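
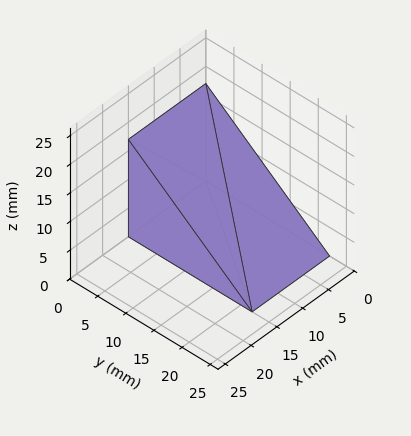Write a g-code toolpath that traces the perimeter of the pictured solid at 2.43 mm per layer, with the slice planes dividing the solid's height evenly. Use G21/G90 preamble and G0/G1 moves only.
Reading the render: the shape is a wedge (ramp): 15 × 22 mm base, rising to 17 mm along the y=0 edge and sloping linearly to z=0 at y=22 (dimensions read to the nearest mm from the axis ticks). For the g-code, the solid's height is divided into equal slices at the stated Δz and each level perimeter traced with G1 moves after a G0 lift.

; perimeter-only toolpath
G21 ; units = mm
G90 ; absolute positioning
G28 ; home
; layer 1
G0 Z2.43
G0 X0.00 Y0.00
G1 X15.00 Y0.00
G1 X15.00 Y18.86
G1 X0.00 Y18.86
G1 X0.00 Y0.00
; layer 2
G0 Z4.86
G0 X0.00 Y0.00
G1 X15.00 Y0.00
G1 X15.00 Y15.71
G1 X0.00 Y15.71
G1 X0.00 Y0.00
; layer 3
G0 Z7.29
G0 X0.00 Y0.00
G1 X15.00 Y0.00
G1 X15.00 Y12.57
G1 X0.00 Y12.57
G1 X0.00 Y0.00
; layer 4
G0 Z9.71
G0 X0.00 Y0.00
G1 X15.00 Y0.00
G1 X15.00 Y9.43
G1 X0.00 Y9.43
G1 X0.00 Y0.00
; layer 5
G0 Z12.14
G0 X0.00 Y0.00
G1 X15.00 Y0.00
G1 X15.00 Y6.29
G1 X0.00 Y6.29
G1 X0.00 Y0.00
; layer 6
G0 Z14.57
G0 X0.00 Y0.00
G1 X15.00 Y0.00
G1 X15.00 Y3.14
G1 X0.00 Y3.14
G1 X0.00 Y0.00
M2 ; end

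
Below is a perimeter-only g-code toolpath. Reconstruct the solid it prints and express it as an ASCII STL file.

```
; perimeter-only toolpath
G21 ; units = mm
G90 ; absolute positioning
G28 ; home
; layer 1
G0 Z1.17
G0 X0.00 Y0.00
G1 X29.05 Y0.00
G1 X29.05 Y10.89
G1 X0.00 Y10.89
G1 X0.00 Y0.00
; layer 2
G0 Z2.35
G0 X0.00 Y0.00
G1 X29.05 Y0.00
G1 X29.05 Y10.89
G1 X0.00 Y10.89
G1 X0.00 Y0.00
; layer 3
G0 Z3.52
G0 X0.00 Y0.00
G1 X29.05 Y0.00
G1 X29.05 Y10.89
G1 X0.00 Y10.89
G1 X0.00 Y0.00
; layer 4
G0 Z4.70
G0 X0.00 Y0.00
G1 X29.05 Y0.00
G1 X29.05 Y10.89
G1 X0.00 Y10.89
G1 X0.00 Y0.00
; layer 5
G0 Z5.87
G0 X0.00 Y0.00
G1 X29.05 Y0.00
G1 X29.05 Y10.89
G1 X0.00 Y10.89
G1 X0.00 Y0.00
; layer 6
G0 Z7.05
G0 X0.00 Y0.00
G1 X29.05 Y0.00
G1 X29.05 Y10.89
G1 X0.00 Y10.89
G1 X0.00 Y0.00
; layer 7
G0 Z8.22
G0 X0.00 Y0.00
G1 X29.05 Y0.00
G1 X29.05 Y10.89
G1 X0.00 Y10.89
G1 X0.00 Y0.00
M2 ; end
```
solid part
  facet normal 0.0000 0.0000 -1.0000
    outer loop
      vertex 29.05 10.89 0.00
      vertex 29.05 0.00 0.00
      vertex 0.00 0.00 0.00
    endloop
  endfacet
  facet normal 0.0000 0.0000 -1.0000
    outer loop
      vertex 0.00 10.89 0.00
      vertex 29.05 10.89 0.00
      vertex 0.00 0.00 0.00
    endloop
  endfacet
  facet normal 0.0000 0.0000 1.0000
    outer loop
      vertex 0.00 0.00 8.22
      vertex 29.05 0.00 8.22
      vertex 29.05 10.89 8.22
    endloop
  endfacet
  facet normal 0.0000 0.0000 1.0000
    outer loop
      vertex 0.00 0.00 8.22
      vertex 29.05 10.89 8.22
      vertex 0.00 10.89 8.22
    endloop
  endfacet
  facet normal 0.0000 -1.0000 0.0000
    outer loop
      vertex 0.00 0.00 0.00
      vertex 29.05 0.00 0.00
      vertex 29.05 0.00 8.22
    endloop
  endfacet
  facet normal 0.0000 -1.0000 0.0000
    outer loop
      vertex 0.00 0.00 0.00
      vertex 29.05 0.00 8.22
      vertex 0.00 0.00 8.22
    endloop
  endfacet
  facet normal 0.0000 1.0000 0.0000
    outer loop
      vertex 29.05 10.89 8.22
      vertex 29.05 10.89 0.00
      vertex 0.00 10.89 0.00
    endloop
  endfacet
  facet normal 0.0000 1.0000 0.0000
    outer loop
      vertex 0.00 10.89 8.22
      vertex 29.05 10.89 8.22
      vertex 0.00 10.89 0.00
    endloop
  endfacet
  facet normal -1.0000 0.0000 0.0000
    outer loop
      vertex 0.00 10.89 8.22
      vertex 0.00 10.89 0.00
      vertex 0.00 0.00 0.00
    endloop
  endfacet
  facet normal -1.0000 0.0000 0.0000
    outer loop
      vertex 0.00 0.00 8.22
      vertex 0.00 10.89 8.22
      vertex 0.00 0.00 0.00
    endloop
  endfacet
  facet normal 1.0000 0.0000 0.0000
    outer loop
      vertex 29.05 0.00 0.00
      vertex 29.05 10.89 0.00
      vertex 29.05 10.89 8.22
    endloop
  endfacet
  facet normal 1.0000 0.0000 0.0000
    outer loop
      vertex 29.05 0.00 0.00
      vertex 29.05 10.89 8.22
      vertex 29.05 0.00 8.22
    endloop
  endfacet
endsolid part

The G0 Z moves step by Δz≈1.17 mm. Every layer's G1 loop is the same polygon, so the solid is a straight extrusion of it from z=0 to z≈8.22. Closing with flat bottom and top caps and triangulating gives 12 facets — a rectangular box, roughly 29.1 × 10.9 mm footprint and 8.22 mm tall.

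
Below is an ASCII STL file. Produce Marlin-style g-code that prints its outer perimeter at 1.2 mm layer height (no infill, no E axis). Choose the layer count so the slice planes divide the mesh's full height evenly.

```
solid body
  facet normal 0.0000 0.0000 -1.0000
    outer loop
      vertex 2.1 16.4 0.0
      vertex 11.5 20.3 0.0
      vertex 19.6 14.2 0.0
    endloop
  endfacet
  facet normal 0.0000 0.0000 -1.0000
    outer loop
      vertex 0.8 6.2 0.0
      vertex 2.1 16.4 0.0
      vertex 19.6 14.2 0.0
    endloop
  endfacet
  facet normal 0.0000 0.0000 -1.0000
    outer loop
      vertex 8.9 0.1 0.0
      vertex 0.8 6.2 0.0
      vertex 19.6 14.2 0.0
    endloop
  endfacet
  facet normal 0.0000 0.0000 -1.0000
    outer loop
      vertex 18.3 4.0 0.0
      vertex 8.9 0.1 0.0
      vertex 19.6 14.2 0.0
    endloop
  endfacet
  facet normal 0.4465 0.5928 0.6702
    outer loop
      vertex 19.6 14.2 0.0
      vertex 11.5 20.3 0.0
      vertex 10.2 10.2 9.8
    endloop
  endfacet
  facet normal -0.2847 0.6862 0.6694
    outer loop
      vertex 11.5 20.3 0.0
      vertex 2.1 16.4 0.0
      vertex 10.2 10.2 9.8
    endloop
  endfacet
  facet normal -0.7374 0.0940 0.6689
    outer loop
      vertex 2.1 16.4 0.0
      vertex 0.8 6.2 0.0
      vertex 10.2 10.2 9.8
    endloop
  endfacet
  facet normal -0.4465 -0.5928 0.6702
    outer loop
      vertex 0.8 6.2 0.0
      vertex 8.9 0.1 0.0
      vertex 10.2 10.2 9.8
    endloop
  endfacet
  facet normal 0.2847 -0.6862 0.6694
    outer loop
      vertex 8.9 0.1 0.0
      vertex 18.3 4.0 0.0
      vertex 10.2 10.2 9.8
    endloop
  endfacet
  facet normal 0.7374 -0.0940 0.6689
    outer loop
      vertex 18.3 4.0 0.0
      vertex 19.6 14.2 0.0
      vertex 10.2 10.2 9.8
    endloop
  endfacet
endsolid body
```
; perimeter-only toolpath
G21 ; units = mm
G90 ; absolute positioning
G28 ; home
; layer 1
G0 Z1.2
G0 X18.4 Y13.7
G1 X11.3 Y19.0
G1 X3.1 Y15.6
G1 X2.0 Y6.7
G1 X9.1 Y1.4
G1 X17.3 Y4.8
G1 X18.4 Y13.7
; layer 2
G0 Z2.5
G0 X17.2 Y13.2
G1 X11.2 Y17.8
G1 X4.1 Y14.8
G1 X3.1 Y7.2
G1 X9.2 Y2.6
G1 X16.3 Y5.5
G1 X17.2 Y13.2
; layer 3
G0 Z3.7
G0 X16.1 Y12.7
G1 X11.0 Y16.5
G1 X5.1 Y14.1
G1 X4.3 Y7.7
G1 X9.4 Y3.9
G1 X15.3 Y6.3
G1 X16.1 Y12.7
; layer 4
G0 Z4.9
G0 X14.9 Y12.2
G1 X10.8 Y15.2
G1 X6.1 Y13.3
G1 X5.5 Y8.2
G1 X9.6 Y5.1
G1 X14.2 Y7.1
G1 X14.9 Y12.2
; layer 5
G0 Z6.1
G0 X13.7 Y11.7
G1 X10.7 Y14.0
G1 X7.2 Y12.5
G1 X6.7 Y8.7
G1 X9.7 Y6.4
G1 X13.2 Y7.9
G1 X13.7 Y11.7
; layer 6
G0 Z7.4
G0 X12.6 Y11.2
G1 X10.5 Y12.7
G1 X8.2 Y11.8
G1 X7.8 Y9.2
G1 X9.9 Y7.7
G1 X12.2 Y8.6
G1 X12.6 Y11.2
; layer 7
G0 Z8.6
G0 X11.4 Y10.7
G1 X10.4 Y11.5
G1 X9.2 Y11.0
G1 X9.0 Y9.7
G1 X10.0 Y8.9
G1 X11.2 Y9.4
G1 X11.4 Y10.7
M2 ; end

The solid is a regular 6-sided pyramid, base circumscribed radius ≈ 10.2 mm, apex at z ≈ 9.8 mm. Slicing at Δz = 1.2 mm — 8 equal slices spanning the solid's height, so layer i sits at z = i·h/8 — gives 7 non-empty perimeters. Each is a 6-segment closed polygon; G0 lifts to the layer z and rapids to the start vertex, then G1 traces the edges. The cross-section shrinks linearly with z (the slice at the apex is degenerate and omitted).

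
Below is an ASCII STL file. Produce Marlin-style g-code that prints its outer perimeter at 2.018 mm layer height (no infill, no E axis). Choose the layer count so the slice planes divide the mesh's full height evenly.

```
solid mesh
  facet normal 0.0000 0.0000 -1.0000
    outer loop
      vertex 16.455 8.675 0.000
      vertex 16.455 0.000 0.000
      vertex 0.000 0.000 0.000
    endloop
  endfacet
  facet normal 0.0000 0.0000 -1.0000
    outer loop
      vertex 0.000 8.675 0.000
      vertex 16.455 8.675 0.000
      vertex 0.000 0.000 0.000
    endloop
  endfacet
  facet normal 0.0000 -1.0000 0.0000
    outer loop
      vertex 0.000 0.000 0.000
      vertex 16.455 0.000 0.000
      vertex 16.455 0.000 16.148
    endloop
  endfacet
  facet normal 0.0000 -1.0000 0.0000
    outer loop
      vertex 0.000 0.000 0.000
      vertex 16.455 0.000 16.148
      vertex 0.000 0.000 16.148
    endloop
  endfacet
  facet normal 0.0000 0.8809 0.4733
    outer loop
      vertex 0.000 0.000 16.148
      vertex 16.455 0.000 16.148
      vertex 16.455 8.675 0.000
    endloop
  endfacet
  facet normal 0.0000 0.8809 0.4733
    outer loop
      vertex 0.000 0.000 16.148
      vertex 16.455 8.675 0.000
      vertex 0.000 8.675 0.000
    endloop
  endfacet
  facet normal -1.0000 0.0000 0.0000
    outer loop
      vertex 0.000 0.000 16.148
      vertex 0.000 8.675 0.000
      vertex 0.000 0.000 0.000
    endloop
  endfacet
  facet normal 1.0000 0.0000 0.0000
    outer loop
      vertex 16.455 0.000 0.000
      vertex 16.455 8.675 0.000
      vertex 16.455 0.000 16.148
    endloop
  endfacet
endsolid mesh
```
; perimeter-only toolpath
G21 ; units = mm
G90 ; absolute positioning
G28 ; home
; layer 1
G0 Z2.018
G0 X0.000 Y0.000
G1 X16.455 Y0.000
G1 X16.455 Y7.591
G1 X0.000 Y7.591
G1 X0.000 Y0.000
; layer 2
G0 Z4.037
G0 X0.000 Y0.000
G1 X16.455 Y0.000
G1 X16.455 Y6.506
G1 X0.000 Y6.506
G1 X0.000 Y0.000
; layer 3
G0 Z6.056
G0 X0.000 Y0.000
G1 X16.455 Y0.000
G1 X16.455 Y5.422
G1 X0.000 Y5.422
G1 X0.000 Y0.000
; layer 4
G0 Z8.074
G0 X0.000 Y0.000
G1 X16.455 Y0.000
G1 X16.455 Y4.338
G1 X0.000 Y4.338
G1 X0.000 Y0.000
; layer 5
G0 Z10.092
G0 X0.000 Y0.000
G1 X16.455 Y0.000
G1 X16.455 Y3.253
G1 X0.000 Y3.253
G1 X0.000 Y0.000
; layer 6
G0 Z12.111
G0 X0.000 Y0.000
G1 X16.455 Y0.000
G1 X16.455 Y2.169
G1 X0.000 Y2.169
G1 X0.000 Y0.000
; layer 7
G0 Z14.130
G0 X0.000 Y0.000
G1 X16.455 Y0.000
G1 X16.455 Y1.084
G1 X0.000 Y1.084
G1 X0.000 Y0.000
M2 ; end

The solid is a wedge (ramp): 16.5 × 8.68 mm base, rising to 16.1 mm along the y=0 edge and sloping linearly to z=0 at y=8.68. Slicing at Δz = 2.018 mm — 8 equal slices spanning the solid's height, so layer i sits at z = i·h/8 — gives 7 non-empty perimeters. Each is a 4-segment closed polygon; G0 lifts to the layer z and rapids to the start vertex, then G1 traces the edges. The cross-section shrinks linearly with z (the slice at the apex is degenerate and omitted).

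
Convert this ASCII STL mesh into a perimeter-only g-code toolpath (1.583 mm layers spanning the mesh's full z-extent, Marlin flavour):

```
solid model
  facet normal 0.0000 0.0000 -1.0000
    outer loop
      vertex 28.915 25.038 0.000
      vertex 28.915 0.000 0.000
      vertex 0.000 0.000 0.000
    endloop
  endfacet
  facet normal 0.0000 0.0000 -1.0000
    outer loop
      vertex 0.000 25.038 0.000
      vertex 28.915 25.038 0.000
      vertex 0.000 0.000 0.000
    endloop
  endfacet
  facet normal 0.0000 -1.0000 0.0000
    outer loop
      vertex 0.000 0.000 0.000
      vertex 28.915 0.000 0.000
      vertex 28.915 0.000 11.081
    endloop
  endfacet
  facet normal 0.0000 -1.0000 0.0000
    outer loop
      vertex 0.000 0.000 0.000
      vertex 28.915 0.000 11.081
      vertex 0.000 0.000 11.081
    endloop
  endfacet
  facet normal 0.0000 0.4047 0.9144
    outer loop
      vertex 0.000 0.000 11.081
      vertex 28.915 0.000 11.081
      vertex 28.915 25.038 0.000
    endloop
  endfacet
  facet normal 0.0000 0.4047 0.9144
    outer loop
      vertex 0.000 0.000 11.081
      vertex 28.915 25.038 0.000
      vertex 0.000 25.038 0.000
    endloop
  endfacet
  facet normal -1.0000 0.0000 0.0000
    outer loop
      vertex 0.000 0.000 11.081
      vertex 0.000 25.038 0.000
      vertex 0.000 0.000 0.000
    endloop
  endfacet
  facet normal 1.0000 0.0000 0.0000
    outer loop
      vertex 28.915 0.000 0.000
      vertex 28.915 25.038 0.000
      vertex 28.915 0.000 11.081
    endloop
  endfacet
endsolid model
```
; perimeter-only toolpath
G21 ; units = mm
G90 ; absolute positioning
G28 ; home
; layer 1
G0 Z1.583
G0 X0.000 Y0.000
G1 X28.915 Y0.000
G1 X28.915 Y21.461
G1 X0.000 Y21.461
G1 X0.000 Y0.000
; layer 2
G0 Z3.166
G0 X0.000 Y0.000
G1 X28.915 Y0.000
G1 X28.915 Y17.884
G1 X0.000 Y17.884
G1 X0.000 Y0.000
; layer 3
G0 Z4.749
G0 X0.000 Y0.000
G1 X28.915 Y0.000
G1 X28.915 Y14.307
G1 X0.000 Y14.307
G1 X0.000 Y0.000
; layer 4
G0 Z6.332
G0 X0.000 Y0.000
G1 X28.915 Y0.000
G1 X28.915 Y10.731
G1 X0.000 Y10.731
G1 X0.000 Y0.000
; layer 5
G0 Z7.915
G0 X0.000 Y0.000
G1 X28.915 Y0.000
G1 X28.915 Y7.154
G1 X0.000 Y7.154
G1 X0.000 Y0.000
; layer 6
G0 Z9.498
G0 X0.000 Y0.000
G1 X28.915 Y0.000
G1 X28.915 Y3.577
G1 X0.000 Y3.577
G1 X0.000 Y0.000
M2 ; end

The solid is a wedge (ramp): 28.9 × 25 mm base, rising to 11.1 mm along the y=0 edge and sloping linearly to z=0 at y=25. Slicing at Δz = 1.583 mm — 7 equal slices spanning the solid's height, so layer i sits at z = i·h/7 — gives 6 non-empty perimeters. Each is a 4-segment closed polygon; G0 lifts to the layer z and rapids to the start vertex, then G1 traces the edges. The cross-section shrinks linearly with z (the slice at the apex is degenerate and omitted).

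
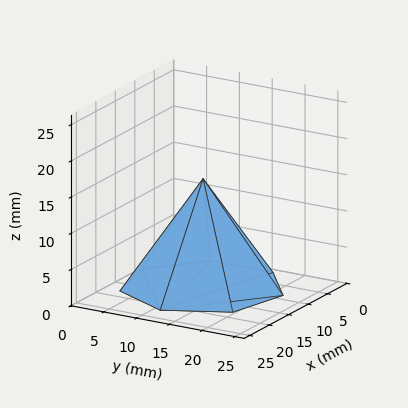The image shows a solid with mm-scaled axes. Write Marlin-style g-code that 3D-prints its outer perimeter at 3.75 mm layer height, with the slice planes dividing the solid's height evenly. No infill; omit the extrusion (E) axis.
Reading the render: the shape is a regular 7-sided pyramid, base circumscribed radius ≈ 11 mm, apex at z ≈ 15 mm (dimensions read to the nearest mm from the axis ticks). For the g-code, the solid's height is divided into equal slices at the stated Δz and each level perimeter traced with G1 moves after a G0 lift.

; perimeter-only toolpath
G21 ; units = mm
G90 ; absolute positioning
G28 ; home
; layer 1
G0 Z3.75
G0 X19.25 Y11.00
G1 X16.14 Y17.45
G1 X9.16 Y19.04
G1 X3.57 Y14.58
G1 X3.57 Y7.42
G1 X9.16 Y2.96
G1 X16.14 Y4.55
G1 X19.25 Y11.00
; layer 2
G0 Z7.50
G0 X16.50 Y11.00
G1 X14.43 Y15.30
G1 X9.78 Y16.36
G1 X6.04 Y13.38
G1 X6.04 Y8.62
G1 X9.78 Y5.64
G1 X14.43 Y6.70
G1 X16.50 Y11.00
; layer 3
G0 Z11.25
G0 X13.75 Y11.00
G1 X12.71 Y13.15
G1 X10.39 Y13.68
G1 X8.52 Y12.19
G1 X8.52 Y9.81
G1 X10.39 Y8.32
G1 X12.71 Y8.85
G1 X13.75 Y11.00
M2 ; end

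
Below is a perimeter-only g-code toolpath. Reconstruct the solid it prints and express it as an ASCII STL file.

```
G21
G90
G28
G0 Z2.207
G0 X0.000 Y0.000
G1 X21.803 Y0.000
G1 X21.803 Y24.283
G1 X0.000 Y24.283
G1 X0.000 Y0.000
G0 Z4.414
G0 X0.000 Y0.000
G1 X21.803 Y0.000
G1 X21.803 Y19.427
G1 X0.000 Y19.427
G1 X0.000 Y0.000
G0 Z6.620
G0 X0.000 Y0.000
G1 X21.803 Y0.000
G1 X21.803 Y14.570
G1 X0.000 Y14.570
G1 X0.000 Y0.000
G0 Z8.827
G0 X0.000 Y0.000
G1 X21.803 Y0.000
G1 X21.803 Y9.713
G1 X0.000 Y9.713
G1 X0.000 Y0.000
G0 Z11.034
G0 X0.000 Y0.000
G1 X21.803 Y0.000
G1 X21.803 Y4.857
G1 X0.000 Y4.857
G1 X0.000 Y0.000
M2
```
solid part
  facet normal 0.0000 0.0000 -1.0000
    outer loop
      vertex 21.803 29.140 0.000
      vertex 21.803 0.000 0.000
      vertex 0.000 0.000 0.000
    endloop
  endfacet
  facet normal 0.0000 0.0000 -1.0000
    outer loop
      vertex 0.000 29.140 0.000
      vertex 21.803 29.140 0.000
      vertex 0.000 0.000 0.000
    endloop
  endfacet
  facet normal 0.0000 -1.0000 0.0000
    outer loop
      vertex 0.000 0.000 0.000
      vertex 21.803 0.000 0.000
      vertex 21.803 0.000 13.241
    endloop
  endfacet
  facet normal 0.0000 -1.0000 0.0000
    outer loop
      vertex 0.000 0.000 0.000
      vertex 21.803 0.000 13.241
      vertex 0.000 0.000 13.241
    endloop
  endfacet
  facet normal 0.0000 0.4137 0.9104
    outer loop
      vertex 0.000 0.000 13.241
      vertex 21.803 0.000 13.241
      vertex 21.803 29.140 0.000
    endloop
  endfacet
  facet normal 0.0000 0.4137 0.9104
    outer loop
      vertex 0.000 0.000 13.241
      vertex 21.803 29.140 0.000
      vertex 0.000 29.140 0.000
    endloop
  endfacet
  facet normal -1.0000 0.0000 0.0000
    outer loop
      vertex 0.000 0.000 13.241
      vertex 0.000 29.140 0.000
      vertex 0.000 0.000 0.000
    endloop
  endfacet
  facet normal 1.0000 0.0000 0.0000
    outer loop
      vertex 21.803 0.000 0.000
      vertex 21.803 29.140 0.000
      vertex 21.803 0.000 13.241
    endloop
  endfacet
endsolid part

The G0 Z moves step by Δz≈2.207 mm. The G1 loops shrink linearly with z, so the solid tapers from its base footprint up to z≈13.2. Closing with a flat bottom cap and the tapered top and triangulating gives 8 facets — a wedge (ramp): 21.8 × 29.1 mm base, rising to 13.2 mm along the y=0 edge and sloping linearly to z=0 at y=29.1.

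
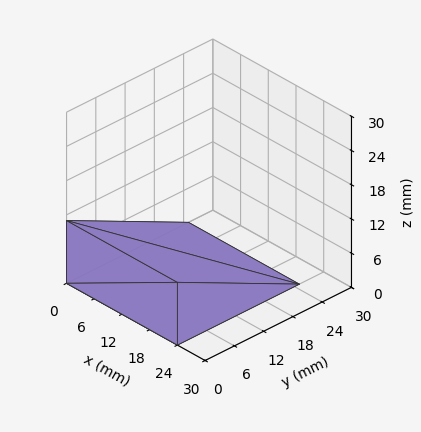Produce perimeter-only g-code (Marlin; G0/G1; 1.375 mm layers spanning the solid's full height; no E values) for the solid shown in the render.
Reading the render: the shape is a wedge (ramp): 24 × 25 mm base, rising to 11 mm along the y=0 edge and sloping linearly to z=0 at y=25 (dimensions read to the nearest mm from the axis ticks). For the g-code, the solid's height is divided into equal slices at the stated Δz and each level perimeter traced with G1 moves after a G0 lift.

; perimeter-only toolpath
G21 ; units = mm
G90 ; absolute positioning
G28 ; home
; layer 1
G0 Z1.375
G0 X0.000 Y0.000
G1 X24.000 Y0.000
G1 X24.000 Y21.875
G1 X0.000 Y21.875
G1 X0.000 Y0.000
; layer 2
G0 Z2.750
G0 X0.000 Y0.000
G1 X24.000 Y0.000
G1 X24.000 Y18.750
G1 X0.000 Y18.750
G1 X0.000 Y0.000
; layer 3
G0 Z4.125
G0 X0.000 Y0.000
G1 X24.000 Y0.000
G1 X24.000 Y15.625
G1 X0.000 Y15.625
G1 X0.000 Y0.000
; layer 4
G0 Z5.500
G0 X0.000 Y0.000
G1 X24.000 Y0.000
G1 X24.000 Y12.500
G1 X0.000 Y12.500
G1 X0.000 Y0.000
; layer 5
G0 Z6.875
G0 X0.000 Y0.000
G1 X24.000 Y0.000
G1 X24.000 Y9.375
G1 X0.000 Y9.375
G1 X0.000 Y0.000
; layer 6
G0 Z8.250
G0 X0.000 Y0.000
G1 X24.000 Y0.000
G1 X24.000 Y6.250
G1 X0.000 Y6.250
G1 X0.000 Y0.000
; layer 7
G0 Z9.625
G0 X0.000 Y0.000
G1 X24.000 Y0.000
G1 X24.000 Y3.125
G1 X0.000 Y3.125
G1 X0.000 Y0.000
M2 ; end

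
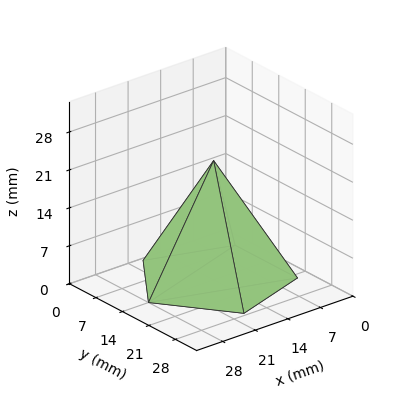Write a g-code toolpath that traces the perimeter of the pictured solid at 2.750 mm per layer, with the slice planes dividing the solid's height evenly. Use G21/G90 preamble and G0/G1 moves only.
Reading the render: the shape is a regular 5-sided pyramid, base circumscribed radius ≈ 14 mm, apex at z ≈ 22 mm (dimensions read to the nearest mm from the axis ticks). For the g-code, the solid's height is divided into equal slices at the stated Δz and each level perimeter traced with G1 moves after a G0 lift.

; perimeter-only toolpath
G21 ; units = mm
G90 ; absolute positioning
G28 ; home
; layer 1
G0 Z2.750
G0 X26.250 Y14.000
G1 X17.785 Y25.651
G1 X4.090 Y21.200
G1 X4.090 Y6.800
G1 X17.785 Y2.349
G1 X26.250 Y14.000
; layer 2
G0 Z5.500
G0 X24.500 Y14.000
G1 X17.245 Y23.986
G1 X5.505 Y20.172
G1 X5.505 Y7.828
G1 X17.245 Y4.014
G1 X24.500 Y14.000
; layer 3
G0 Z8.250
G0 X22.750 Y14.000
G1 X16.704 Y22.322
G1 X6.921 Y19.143
G1 X6.921 Y8.857
G1 X16.704 Y5.678
G1 X22.750 Y14.000
; layer 4
G0 Z11.000
G0 X21.000 Y14.000
G1 X16.163 Y20.657
G1 X8.337 Y18.114
G1 X8.337 Y9.886
G1 X16.163 Y7.343
G1 X21.000 Y14.000
; layer 5
G0 Z13.750
G0 X19.250 Y14.000
G1 X15.622 Y18.993
G1 X9.753 Y17.086
G1 X9.753 Y10.914
G1 X15.622 Y9.007
G1 X19.250 Y14.000
; layer 6
G0 Z16.500
G0 X17.500 Y14.000
G1 X15.082 Y17.329
G1 X11.168 Y16.057
G1 X11.168 Y11.943
G1 X15.082 Y10.671
G1 X17.500 Y14.000
; layer 7
G0 Z19.250
G0 X15.750 Y14.000
G1 X14.541 Y15.664
G1 X12.584 Y15.029
G1 X12.584 Y12.971
G1 X14.541 Y12.336
G1 X15.750 Y14.000
M2 ; end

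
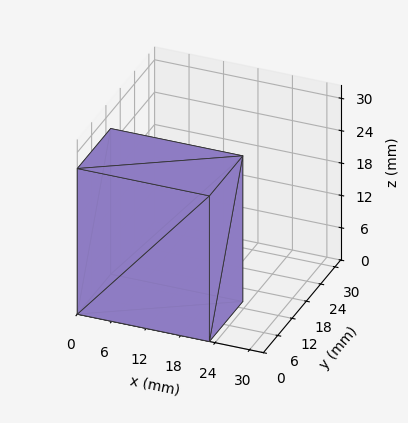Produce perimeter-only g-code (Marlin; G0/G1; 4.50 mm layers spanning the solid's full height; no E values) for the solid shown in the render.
Reading the render: the shape is a rectangular box, roughly 23 × 14 mm footprint and 27 mm tall (dimensions read to the nearest mm from the axis ticks). For the g-code, the solid's height is divided into equal slices at the stated Δz and each level perimeter traced with G1 moves after a G0 lift.

; perimeter-only toolpath
G21 ; units = mm
G90 ; absolute positioning
G28 ; home
; layer 1
G0 Z4.50
G0 X0.00 Y0.00
G1 X23.00 Y0.00
G1 X23.00 Y14.00
G1 X0.00 Y14.00
G1 X0.00 Y0.00
; layer 2
G0 Z9.00
G0 X0.00 Y0.00
G1 X23.00 Y0.00
G1 X23.00 Y14.00
G1 X0.00 Y14.00
G1 X0.00 Y0.00
; layer 3
G0 Z13.50
G0 X0.00 Y0.00
G1 X23.00 Y0.00
G1 X23.00 Y14.00
G1 X0.00 Y14.00
G1 X0.00 Y0.00
; layer 4
G0 Z18.00
G0 X0.00 Y0.00
G1 X23.00 Y0.00
G1 X23.00 Y14.00
G1 X0.00 Y14.00
G1 X0.00 Y0.00
; layer 5
G0 Z22.50
G0 X0.00 Y0.00
G1 X23.00 Y0.00
G1 X23.00 Y14.00
G1 X0.00 Y14.00
G1 X0.00 Y0.00
; layer 6
G0 Z27.00
G0 X0.00 Y0.00
G1 X23.00 Y0.00
G1 X23.00 Y14.00
G1 X0.00 Y14.00
G1 X0.00 Y0.00
M2 ; end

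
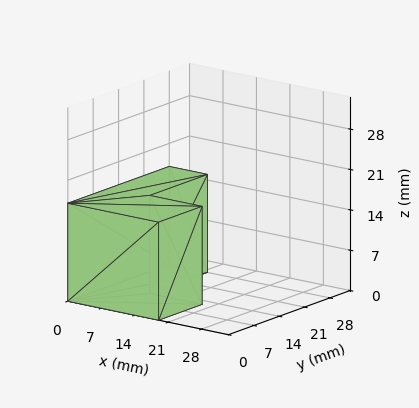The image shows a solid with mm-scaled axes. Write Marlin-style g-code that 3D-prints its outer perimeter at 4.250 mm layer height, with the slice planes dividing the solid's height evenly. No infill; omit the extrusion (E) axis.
Reading the render: the shape is an L-shaped prism: outer 19 × 28 mm, arm thicknesses ≈ 12 mm (horizontal) and 8 mm (vertical), extruded 17 mm in z (dimensions read to the nearest mm from the axis ticks). For the g-code, the solid's height is divided into equal slices at the stated Δz and each level perimeter traced with G1 moves after a G0 lift.

; perimeter-only toolpath
G21 ; units = mm
G90 ; absolute positioning
G28 ; home
; layer 1
G0 Z4.250
G0 X0.000 Y0.000
G1 X19.000 Y0.000
G1 X19.000 Y12.000
G1 X8.000 Y12.000
G1 X8.000 Y28.000
G1 X0.000 Y28.000
G1 X0.000 Y0.000
; layer 2
G0 Z8.500
G0 X0.000 Y0.000
G1 X19.000 Y0.000
G1 X19.000 Y12.000
G1 X8.000 Y12.000
G1 X8.000 Y28.000
G1 X0.000 Y28.000
G1 X0.000 Y0.000
; layer 3
G0 Z12.750
G0 X0.000 Y0.000
G1 X19.000 Y0.000
G1 X19.000 Y12.000
G1 X8.000 Y12.000
G1 X8.000 Y28.000
G1 X0.000 Y28.000
G1 X0.000 Y0.000
; layer 4
G0 Z17.000
G0 X0.000 Y0.000
G1 X19.000 Y0.000
G1 X19.000 Y12.000
G1 X8.000 Y12.000
G1 X8.000 Y28.000
G1 X0.000 Y28.000
G1 X0.000 Y0.000
M2 ; end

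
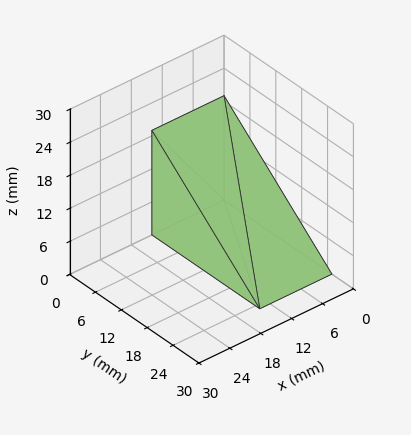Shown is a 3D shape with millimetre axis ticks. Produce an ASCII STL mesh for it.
Reading the render: the shape is a wedge (ramp): 14 × 25 mm base, rising to 19 mm along the y=0 edge and sloping linearly to z=0 at y=25 (dimensions read to the nearest mm from the axis ticks). For the STL, each face is triangulated and given an outward normal.

solid part
  facet normal 0.0000 0.0000 -1.0000
    outer loop
      vertex 14.0 25.0 0.0
      vertex 14.0 0.0 0.0
      vertex 0.0 0.0 0.0
    endloop
  endfacet
  facet normal 0.0000 0.0000 -1.0000
    outer loop
      vertex 0.0 25.0 0.0
      vertex 14.0 25.0 0.0
      vertex 0.0 0.0 0.0
    endloop
  endfacet
  facet normal 0.0000 -1.0000 0.0000
    outer loop
      vertex 0.0 0.0 0.0
      vertex 14.0 0.0 0.0
      vertex 14.0 0.0 19.0
    endloop
  endfacet
  facet normal 0.0000 -1.0000 0.0000
    outer loop
      vertex 0.0 0.0 0.0
      vertex 14.0 0.0 19.0
      vertex 0.0 0.0 19.0
    endloop
  endfacet
  facet normal 0.0000 0.6051 0.7962
    outer loop
      vertex 0.0 0.0 19.0
      vertex 14.0 0.0 19.0
      vertex 14.0 25.0 0.0
    endloop
  endfacet
  facet normal 0.0000 0.6051 0.7962
    outer loop
      vertex 0.0 0.0 19.0
      vertex 14.0 25.0 0.0
      vertex 0.0 25.0 0.0
    endloop
  endfacet
  facet normal -1.0000 0.0000 0.0000
    outer loop
      vertex 0.0 0.0 19.0
      vertex 0.0 25.0 0.0
      vertex 0.0 0.0 0.0
    endloop
  endfacet
  facet normal 1.0000 0.0000 0.0000
    outer loop
      vertex 14.0 0.0 0.0
      vertex 14.0 25.0 0.0
      vertex 14.0 0.0 19.0
    endloop
  endfacet
endsolid part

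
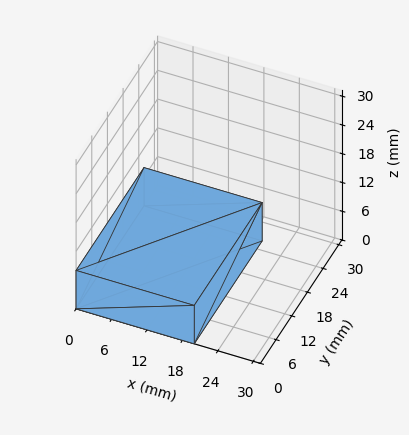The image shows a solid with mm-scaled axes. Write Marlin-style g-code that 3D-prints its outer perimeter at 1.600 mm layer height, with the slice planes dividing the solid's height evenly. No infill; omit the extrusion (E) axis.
Reading the render: the shape is a rectangular box, roughly 20 × 26 mm footprint and 8 mm tall (dimensions read to the nearest mm from the axis ticks). For the g-code, the solid's height is divided into equal slices at the stated Δz and each level perimeter traced with G1 moves after a G0 lift.

; perimeter-only toolpath
G21 ; units = mm
G90 ; absolute positioning
G28 ; home
; layer 1
G0 Z1.600
G0 X0.000 Y0.000
G1 X20.000 Y0.000
G1 X20.000 Y26.000
G1 X0.000 Y26.000
G1 X0.000 Y0.000
; layer 2
G0 Z3.200
G0 X0.000 Y0.000
G1 X20.000 Y0.000
G1 X20.000 Y26.000
G1 X0.000 Y26.000
G1 X0.000 Y0.000
; layer 3
G0 Z4.800
G0 X0.000 Y0.000
G1 X20.000 Y0.000
G1 X20.000 Y26.000
G1 X0.000 Y26.000
G1 X0.000 Y0.000
; layer 4
G0 Z6.400
G0 X0.000 Y0.000
G1 X20.000 Y0.000
G1 X20.000 Y26.000
G1 X0.000 Y26.000
G1 X0.000 Y0.000
; layer 5
G0 Z8.000
G0 X0.000 Y0.000
G1 X20.000 Y0.000
G1 X20.000 Y26.000
G1 X0.000 Y26.000
G1 X0.000 Y0.000
M2 ; end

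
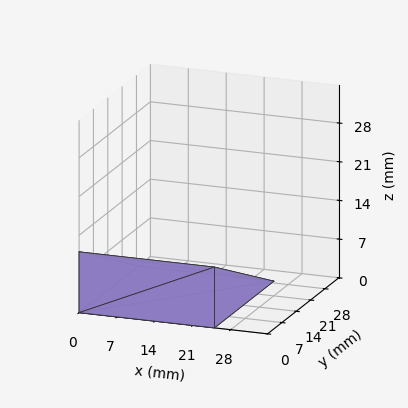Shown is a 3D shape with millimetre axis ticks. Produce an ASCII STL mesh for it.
Reading the render: the shape is a wedge (ramp): 25 × 29 mm base, rising to 11 mm along the y=0 edge and sloping linearly to z=0 at y=29 (dimensions read to the nearest mm from the axis ticks). For the STL, each face is triangulated and given an outward normal.

solid part
  facet normal 0.0000 0.0000 -1.0000
    outer loop
      vertex 25.000 29.000 0.000
      vertex 25.000 0.000 0.000
      vertex 0.000 0.000 0.000
    endloop
  endfacet
  facet normal 0.0000 0.0000 -1.0000
    outer loop
      vertex 0.000 29.000 0.000
      vertex 25.000 29.000 0.000
      vertex 0.000 0.000 0.000
    endloop
  endfacet
  facet normal 0.0000 -1.0000 0.0000
    outer loop
      vertex 0.000 0.000 0.000
      vertex 25.000 0.000 0.000
      vertex 25.000 0.000 11.000
    endloop
  endfacet
  facet normal 0.0000 -1.0000 0.0000
    outer loop
      vertex 0.000 0.000 0.000
      vertex 25.000 0.000 11.000
      vertex 0.000 0.000 11.000
    endloop
  endfacet
  facet normal 0.0000 0.3547 0.9350
    outer loop
      vertex 0.000 0.000 11.000
      vertex 25.000 0.000 11.000
      vertex 25.000 29.000 0.000
    endloop
  endfacet
  facet normal 0.0000 0.3547 0.9350
    outer loop
      vertex 0.000 0.000 11.000
      vertex 25.000 29.000 0.000
      vertex 0.000 29.000 0.000
    endloop
  endfacet
  facet normal -1.0000 0.0000 0.0000
    outer loop
      vertex 0.000 0.000 11.000
      vertex 0.000 29.000 0.000
      vertex 0.000 0.000 0.000
    endloop
  endfacet
  facet normal 1.0000 0.0000 0.0000
    outer loop
      vertex 25.000 0.000 0.000
      vertex 25.000 29.000 0.000
      vertex 25.000 0.000 11.000
    endloop
  endfacet
endsolid part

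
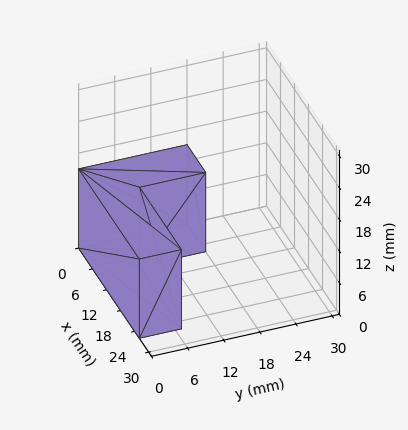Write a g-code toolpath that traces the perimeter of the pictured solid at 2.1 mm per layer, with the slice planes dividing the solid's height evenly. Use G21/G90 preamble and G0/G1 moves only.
Reading the render: the shape is an L-shaped prism: outer 26 × 18 mm, arm thicknesses ≈ 7 mm (horizontal) and 8 mm (vertical), extruded 15 mm in z (dimensions read to the nearest mm from the axis ticks). For the g-code, the solid's height is divided into equal slices at the stated Δz and each level perimeter traced with G1 moves after a G0 lift.

; perimeter-only toolpath
G21 ; units = mm
G90 ; absolute positioning
G28 ; home
; layer 1
G0 Z2.1
G0 X0.0 Y0.0
G1 X26.0 Y0.0
G1 X26.0 Y7.0
G1 X8.0 Y7.0
G1 X8.0 Y18.0
G1 X0.0 Y18.0
G1 X0.0 Y0.0
; layer 2
G0 Z4.3
G0 X0.0 Y0.0
G1 X26.0 Y0.0
G1 X26.0 Y7.0
G1 X8.0 Y7.0
G1 X8.0 Y18.0
G1 X0.0 Y18.0
G1 X0.0 Y0.0
; layer 3
G0 Z6.4
G0 X0.0 Y0.0
G1 X26.0 Y0.0
G1 X26.0 Y7.0
G1 X8.0 Y7.0
G1 X8.0 Y18.0
G1 X0.0 Y18.0
G1 X0.0 Y0.0
; layer 4
G0 Z8.6
G0 X0.0 Y0.0
G1 X26.0 Y0.0
G1 X26.0 Y7.0
G1 X8.0 Y7.0
G1 X8.0 Y18.0
G1 X0.0 Y18.0
G1 X0.0 Y0.0
; layer 5
G0 Z10.7
G0 X0.0 Y0.0
G1 X26.0 Y0.0
G1 X26.0 Y7.0
G1 X8.0 Y7.0
G1 X8.0 Y18.0
G1 X0.0 Y18.0
G1 X0.0 Y0.0
; layer 6
G0 Z12.9
G0 X0.0 Y0.0
G1 X26.0 Y0.0
G1 X26.0 Y7.0
G1 X8.0 Y7.0
G1 X8.0 Y18.0
G1 X0.0 Y18.0
G1 X0.0 Y0.0
; layer 7
G0 Z15.0
G0 X0.0 Y0.0
G1 X26.0 Y0.0
G1 X26.0 Y7.0
G1 X8.0 Y7.0
G1 X8.0 Y18.0
G1 X0.0 Y18.0
G1 X0.0 Y0.0
M2 ; end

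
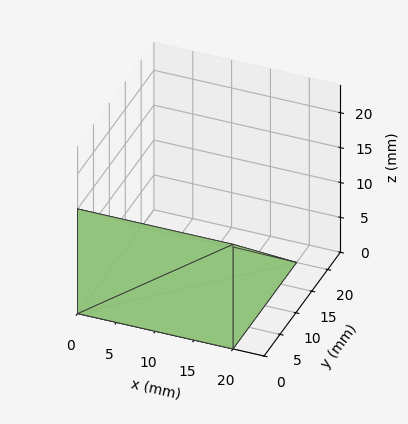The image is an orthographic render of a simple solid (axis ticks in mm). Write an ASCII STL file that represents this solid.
Reading the render: the shape is a wedge (ramp): 20 × 20 mm base, rising to 15 mm along the y=0 edge and sloping linearly to z=0 at y=20 (dimensions read to the nearest mm from the axis ticks). For the STL, each face is triangulated and given an outward normal.

solid part
  facet normal 0.0000 0.0000 -1.0000
    outer loop
      vertex 20.000 20.000 0.000
      vertex 20.000 0.000 0.000
      vertex 0.000 0.000 0.000
    endloop
  endfacet
  facet normal 0.0000 0.0000 -1.0000
    outer loop
      vertex 0.000 20.000 0.000
      vertex 20.000 20.000 0.000
      vertex 0.000 0.000 0.000
    endloop
  endfacet
  facet normal 0.0000 -1.0000 0.0000
    outer loop
      vertex 0.000 0.000 0.000
      vertex 20.000 0.000 0.000
      vertex 20.000 0.000 15.000
    endloop
  endfacet
  facet normal 0.0000 -1.0000 0.0000
    outer loop
      vertex 0.000 0.000 0.000
      vertex 20.000 0.000 15.000
      vertex 0.000 0.000 15.000
    endloop
  endfacet
  facet normal 0.0000 0.6000 0.8000
    outer loop
      vertex 0.000 0.000 15.000
      vertex 20.000 0.000 15.000
      vertex 20.000 20.000 0.000
    endloop
  endfacet
  facet normal 0.0000 0.6000 0.8000
    outer loop
      vertex 0.000 0.000 15.000
      vertex 20.000 20.000 0.000
      vertex 0.000 20.000 0.000
    endloop
  endfacet
  facet normal -1.0000 0.0000 0.0000
    outer loop
      vertex 0.000 0.000 15.000
      vertex 0.000 20.000 0.000
      vertex 0.000 0.000 0.000
    endloop
  endfacet
  facet normal 1.0000 0.0000 0.0000
    outer loop
      vertex 20.000 0.000 0.000
      vertex 20.000 20.000 0.000
      vertex 20.000 0.000 15.000
    endloop
  endfacet
endsolid part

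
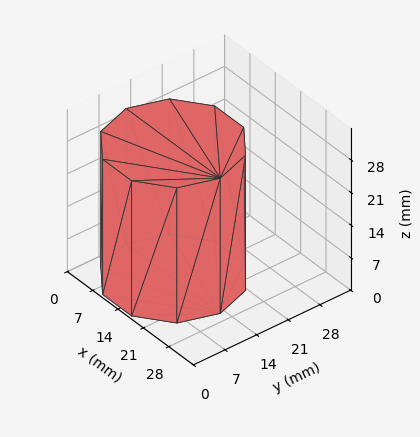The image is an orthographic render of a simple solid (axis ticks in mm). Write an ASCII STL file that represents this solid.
Reading the render: the shape is a regular 10-sided prism (a cylinder approximated with 10 flat sides), circumscribed radius ≈ 13 mm, height ≈ 29 mm (dimensions read to the nearest mm from the axis ticks). For the STL, each face is triangulated and given an outward normal.

solid part
  facet normal 0.0000 0.0000 -1.0000
    outer loop
      vertex 17.0 25.4 0.0
      vertex 23.5 20.6 0.0
      vertex 26.0 13.0 0.0
    endloop
  endfacet
  facet normal 0.0000 0.0000 -1.0000
    outer loop
      vertex 9.0 25.4 0.0
      vertex 17.0 25.4 0.0
      vertex 26.0 13.0 0.0
    endloop
  endfacet
  facet normal 0.0000 0.0000 -1.0000
    outer loop
      vertex 2.5 20.6 0.0
      vertex 9.0 25.4 0.0
      vertex 26.0 13.0 0.0
    endloop
  endfacet
  facet normal 0.0000 0.0000 -1.0000
    outer loop
      vertex 0.0 13.0 0.0
      vertex 2.5 20.6 0.0
      vertex 26.0 13.0 0.0
    endloop
  endfacet
  facet normal 0.0000 0.0000 -1.0000
    outer loop
      vertex 2.5 5.4 0.0
      vertex 0.0 13.0 0.0
      vertex 26.0 13.0 0.0
    endloop
  endfacet
  facet normal 0.0000 0.0000 -1.0000
    outer loop
      vertex 9.0 0.6 0.0
      vertex 2.5 5.4 0.0
      vertex 26.0 13.0 0.0
    endloop
  endfacet
  facet normal 0.0000 0.0000 -1.0000
    outer loop
      vertex 17.0 0.6 0.0
      vertex 9.0 0.6 0.0
      vertex 26.0 13.0 0.0
    endloop
  endfacet
  facet normal 0.0000 0.0000 -1.0000
    outer loop
      vertex 23.5 5.4 0.0
      vertex 17.0 0.6 0.0
      vertex 26.0 13.0 0.0
    endloop
  endfacet
  facet normal 0.0000 0.0000 1.0000
    outer loop
      vertex 26.0 13.0 29.0
      vertex 23.5 20.6 29.0
      vertex 17.0 25.4 29.0
    endloop
  endfacet
  facet normal 0.0000 0.0000 1.0000
    outer loop
      vertex 26.0 13.0 29.0
      vertex 17.0 25.4 29.0
      vertex 9.0 25.4 29.0
    endloop
  endfacet
  facet normal 0.0000 0.0000 1.0000
    outer loop
      vertex 26.0 13.0 29.0
      vertex 9.0 25.4 29.0
      vertex 2.5 20.6 29.0
    endloop
  endfacet
  facet normal 0.0000 0.0000 1.0000
    outer loop
      vertex 26.0 13.0 29.0
      vertex 2.5 20.6 29.0
      vertex 0.0 13.0 29.0
    endloop
  endfacet
  facet normal 0.0000 0.0000 1.0000
    outer loop
      vertex 26.0 13.0 29.0
      vertex 0.0 13.0 29.0
      vertex 2.5 5.4 29.0
    endloop
  endfacet
  facet normal 0.0000 0.0000 1.0000
    outer loop
      vertex 26.0 13.0 29.0
      vertex 2.5 5.4 29.0
      vertex 9.0 0.6 29.0
    endloop
  endfacet
  facet normal 0.0000 0.0000 1.0000
    outer loop
      vertex 26.0 13.0 29.0
      vertex 9.0 0.6 29.0
      vertex 17.0 0.6 29.0
    endloop
  endfacet
  facet normal 0.0000 0.0000 1.0000
    outer loop
      vertex 26.0 13.0 29.0
      vertex 17.0 0.6 29.0
      vertex 23.5 5.4 29.0
    endloop
  endfacet
  facet normal 0.9499 0.3125 0.0000
    outer loop
      vertex 26.0 13.0 0.0
      vertex 23.5 20.6 0.0
      vertex 23.5 20.6 29.0
    endloop
  endfacet
  facet normal 0.9499 0.3125 0.0000
    outer loop
      vertex 26.0 13.0 0.0
      vertex 23.5 20.6 29.0
      vertex 26.0 13.0 29.0
    endloop
  endfacet
  facet normal 0.5940 0.8044 0.0000
    outer loop
      vertex 23.5 20.6 0.0
      vertex 17.0 25.4 0.0
      vertex 17.0 25.4 29.0
    endloop
  endfacet
  facet normal 0.5940 0.8044 0.0000
    outer loop
      vertex 23.5 20.6 0.0
      vertex 17.0 25.4 29.0
      vertex 23.5 20.6 29.0
    endloop
  endfacet
  facet normal 0.0000 1.0000 0.0000
    outer loop
      vertex 17.0 25.4 0.0
      vertex 9.0 25.4 0.0
      vertex 9.0 25.4 29.0
    endloop
  endfacet
  facet normal 0.0000 1.0000 0.0000
    outer loop
      vertex 17.0 25.4 0.0
      vertex 9.0 25.4 29.0
      vertex 17.0 25.4 29.0
    endloop
  endfacet
  facet normal -0.5940 0.8044 0.0000
    outer loop
      vertex 9.0 25.4 0.0
      vertex 2.5 20.6 0.0
      vertex 2.5 20.6 29.0
    endloop
  endfacet
  facet normal -0.5940 0.8044 0.0000
    outer loop
      vertex 9.0 25.4 0.0
      vertex 2.5 20.6 29.0
      vertex 9.0 25.4 29.0
    endloop
  endfacet
  facet normal -0.9499 0.3125 0.0000
    outer loop
      vertex 2.5 20.6 0.0
      vertex 0.0 13.0 0.0
      vertex 0.0 13.0 29.0
    endloop
  endfacet
  facet normal -0.9499 0.3125 0.0000
    outer loop
      vertex 2.5 20.6 0.0
      vertex 0.0 13.0 29.0
      vertex 2.5 20.6 29.0
    endloop
  endfacet
  facet normal -0.9499 -0.3125 0.0000
    outer loop
      vertex 0.0 13.0 0.0
      vertex 2.5 5.4 0.0
      vertex 2.5 5.4 29.0
    endloop
  endfacet
  facet normal -0.9499 -0.3125 0.0000
    outer loop
      vertex 0.0 13.0 0.0
      vertex 2.5 5.4 29.0
      vertex 0.0 13.0 29.0
    endloop
  endfacet
  facet normal -0.5940 -0.8044 0.0000
    outer loop
      vertex 2.5 5.4 0.0
      vertex 9.0 0.6 0.0
      vertex 9.0 0.6 29.0
    endloop
  endfacet
  facet normal -0.5940 -0.8044 0.0000
    outer loop
      vertex 2.5 5.4 0.0
      vertex 9.0 0.6 29.0
      vertex 2.5 5.4 29.0
    endloop
  endfacet
  facet normal 0.0000 -1.0000 0.0000
    outer loop
      vertex 9.0 0.6 0.0
      vertex 17.0 0.6 0.0
      vertex 17.0 0.6 29.0
    endloop
  endfacet
  facet normal 0.0000 -1.0000 0.0000
    outer loop
      vertex 9.0 0.6 0.0
      vertex 17.0 0.6 29.0
      vertex 9.0 0.6 29.0
    endloop
  endfacet
  facet normal 0.5940 -0.8044 0.0000
    outer loop
      vertex 17.0 0.6 0.0
      vertex 23.5 5.4 0.0
      vertex 23.5 5.4 29.0
    endloop
  endfacet
  facet normal 0.5940 -0.8044 0.0000
    outer loop
      vertex 17.0 0.6 0.0
      vertex 23.5 5.4 29.0
      vertex 17.0 0.6 29.0
    endloop
  endfacet
  facet normal 0.9499 -0.3125 0.0000
    outer loop
      vertex 23.5 5.4 0.0
      vertex 26.0 13.0 0.0
      vertex 26.0 13.0 29.0
    endloop
  endfacet
  facet normal 0.9499 -0.3125 0.0000
    outer loop
      vertex 23.5 5.4 0.0
      vertex 26.0 13.0 29.0
      vertex 23.5 5.4 29.0
    endloop
  endfacet
endsolid part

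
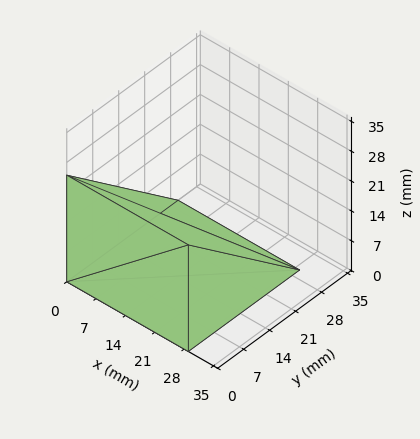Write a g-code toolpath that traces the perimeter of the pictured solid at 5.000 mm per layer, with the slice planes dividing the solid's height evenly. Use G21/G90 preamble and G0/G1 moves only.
Reading the render: the shape is a wedge (ramp): 29 × 30 mm base, rising to 25 mm along the y=0 edge and sloping linearly to z=0 at y=30 (dimensions read to the nearest mm from the axis ticks). For the g-code, the solid's height is divided into equal slices at the stated Δz and each level perimeter traced with G1 moves after a G0 lift.

; perimeter-only toolpath
G21 ; units = mm
G90 ; absolute positioning
G28 ; home
; layer 1
G0 Z5.000
G0 X0.000 Y0.000
G1 X29.000 Y0.000
G1 X29.000 Y24.000
G1 X0.000 Y24.000
G1 X0.000 Y0.000
; layer 2
G0 Z10.000
G0 X0.000 Y0.000
G1 X29.000 Y0.000
G1 X29.000 Y18.000
G1 X0.000 Y18.000
G1 X0.000 Y0.000
; layer 3
G0 Z15.000
G0 X0.000 Y0.000
G1 X29.000 Y0.000
G1 X29.000 Y12.000
G1 X0.000 Y12.000
G1 X0.000 Y0.000
; layer 4
G0 Z20.000
G0 X0.000 Y0.000
G1 X29.000 Y0.000
G1 X29.000 Y6.000
G1 X0.000 Y6.000
G1 X0.000 Y0.000
M2 ; end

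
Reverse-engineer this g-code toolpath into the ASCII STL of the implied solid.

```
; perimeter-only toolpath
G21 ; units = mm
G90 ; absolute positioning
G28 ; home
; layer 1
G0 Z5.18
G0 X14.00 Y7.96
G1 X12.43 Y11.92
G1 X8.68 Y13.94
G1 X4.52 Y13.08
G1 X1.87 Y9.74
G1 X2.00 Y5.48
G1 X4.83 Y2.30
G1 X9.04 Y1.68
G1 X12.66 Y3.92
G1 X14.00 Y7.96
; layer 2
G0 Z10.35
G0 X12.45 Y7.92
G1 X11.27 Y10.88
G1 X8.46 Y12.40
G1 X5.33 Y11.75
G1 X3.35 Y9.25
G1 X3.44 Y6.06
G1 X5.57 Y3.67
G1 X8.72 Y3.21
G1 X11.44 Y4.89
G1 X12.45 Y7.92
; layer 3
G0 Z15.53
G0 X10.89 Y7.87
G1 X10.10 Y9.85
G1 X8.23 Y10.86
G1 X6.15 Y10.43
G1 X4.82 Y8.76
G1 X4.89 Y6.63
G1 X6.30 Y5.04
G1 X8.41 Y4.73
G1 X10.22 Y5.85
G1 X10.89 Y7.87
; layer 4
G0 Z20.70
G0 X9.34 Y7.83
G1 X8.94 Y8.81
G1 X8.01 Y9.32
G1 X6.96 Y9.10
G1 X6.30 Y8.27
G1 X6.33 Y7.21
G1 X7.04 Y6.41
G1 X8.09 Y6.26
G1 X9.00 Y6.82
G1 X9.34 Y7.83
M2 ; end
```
solid part
  facet normal 0.0000 0.0000 -1.0000
    outer loop
      vertex 8.91 15.48 0.00
      vertex 13.59 12.95 0.00
      vertex 15.56 8.01 0.00
    endloop
  endfacet
  facet normal 0.0000 0.0000 -1.0000
    outer loop
      vertex 3.70 14.40 0.00
      vertex 8.91 15.48 0.00
      vertex 15.56 8.01 0.00
    endloop
  endfacet
  facet normal 0.0000 0.0000 -1.0000
    outer loop
      vertex 0.39 10.23 0.00
      vertex 3.70 14.40 0.00
      vertex 15.56 8.01 0.00
    endloop
  endfacet
  facet normal 0.0000 0.0000 -1.0000
    outer loop
      vertex 0.55 4.91 0.00
      vertex 0.39 10.23 0.00
      vertex 15.56 8.01 0.00
    endloop
  endfacet
  facet normal 0.0000 0.0000 -1.0000
    outer loop
      vertex 4.09 0.93 0.00
      vertex 0.55 4.91 0.00
      vertex 15.56 8.01 0.00
    endloop
  endfacet
  facet normal 0.0000 0.0000 -1.0000
    outer loop
      vertex 9.35 0.16 0.00
      vertex 4.09 0.93 0.00
      vertex 15.56 8.01 0.00
    endloop
  endfacet
  facet normal 0.0000 0.0000 -1.0000
    outer loop
      vertex 13.88 2.96 0.00
      vertex 9.35 0.16 0.00
      vertex 15.56 8.01 0.00
    endloop
  endfacet
  facet normal 0.8939 0.3565 0.2719
    outer loop
      vertex 15.56 8.01 0.00
      vertex 13.59 12.95 0.00
      vertex 7.78 7.78 25.88
    endloop
  endfacet
  facet normal 0.4576 0.8466 0.2719
    outer loop
      vertex 13.59 12.95 0.00
      vertex 8.91 15.48 0.00
      vertex 7.78 7.78 25.88
    endloop
  endfacet
  facet normal -0.1953 0.9423 0.2718
    outer loop
      vertex 8.91 15.48 0.00
      vertex 3.70 14.40 0.00
      vertex 7.78 7.78 25.88
    endloop
  endfacet
  facet normal -0.7537 0.5983 0.2719
    outer loop
      vertex 3.70 14.40 0.00
      vertex 0.39 10.23 0.00
      vertex 7.78 7.78 25.88
    endloop
  endfacet
  facet normal -0.9619 -0.0289 0.2719
    outer loop
      vertex 0.39 10.23 0.00
      vertex 0.55 4.91 0.00
      vertex 7.78 7.78 25.88
    endloop
  endfacet
  facet normal -0.7191 -0.6396 0.2718
    outer loop
      vertex 0.55 4.91 0.00
      vertex 4.09 0.93 0.00
      vertex 7.78 7.78 25.88
    endloop
  endfacet
  facet normal -0.1394 -0.9522 0.2719
    outer loop
      vertex 4.09 0.93 0.00
      vertex 9.35 0.16 0.00
      vertex 7.78 7.78 25.88
    endloop
  endfacet
  facet normal 0.5060 -0.8186 0.2717
    outer loop
      vertex 9.35 0.16 0.00
      vertex 13.88 2.96 0.00
      vertex 7.78 7.78 25.88
    endloop
  endfacet
  facet normal 0.9131 -0.3038 0.2718
    outer loop
      vertex 13.88 2.96 0.00
      vertex 15.56 8.01 0.00
      vertex 7.78 7.78 25.88
    endloop
  endfacet
endsolid part

The G0 Z moves step by Δz≈5.18 mm. The G1 loops shrink linearly with z, so the solid tapers from its base footprint up to z≈25.9. Closing with a flat bottom cap and the tapered top and triangulating gives 16 facets — a regular 9-sided pyramid, base circumscribed radius ≈ 7.78 mm, apex at z ≈ 25.9 mm.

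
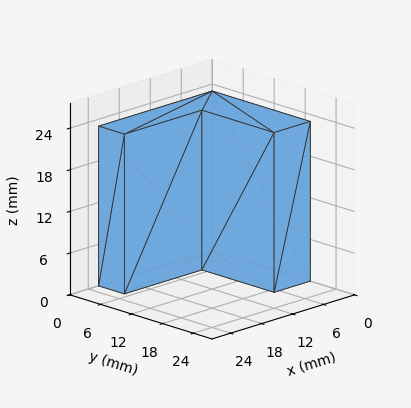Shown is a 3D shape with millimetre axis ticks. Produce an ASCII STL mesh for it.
Reading the render: the shape is an L-shaped prism: outer 22 × 19 mm, arm thicknesses ≈ 5 mm (horizontal) and 7 mm (vertical), extruded 23 mm in z (dimensions read to the nearest mm from the axis ticks). For the STL, each face is triangulated and given an outward normal.

solid part
  facet normal 0.0000 0.0000 -1.0000
    outer loop
      vertex 22.00 5.00 0.00
      vertex 22.00 0.00 0.00
      vertex 0.00 0.00 0.00
    endloop
  endfacet
  facet normal 0.0000 0.0000 -1.0000
    outer loop
      vertex 7.00 5.00 0.00
      vertex 22.00 5.00 0.00
      vertex 0.00 0.00 0.00
    endloop
  endfacet
  facet normal 0.0000 0.0000 -1.0000
    outer loop
      vertex 7.00 19.00 0.00
      vertex 7.00 5.00 0.00
      vertex 0.00 0.00 0.00
    endloop
  endfacet
  facet normal 0.0000 0.0000 -1.0000
    outer loop
      vertex 0.00 19.00 0.00
      vertex 7.00 19.00 0.00
      vertex 0.00 0.00 0.00
    endloop
  endfacet
  facet normal 0.0000 0.0000 1.0000
    outer loop
      vertex 0.00 0.00 23.00
      vertex 22.00 0.00 23.00
      vertex 22.00 5.00 23.00
    endloop
  endfacet
  facet normal 0.0000 0.0000 1.0000
    outer loop
      vertex 0.00 0.00 23.00
      vertex 22.00 5.00 23.00
      vertex 7.00 5.00 23.00
    endloop
  endfacet
  facet normal 0.0000 0.0000 1.0000
    outer loop
      vertex 0.00 0.00 23.00
      vertex 7.00 5.00 23.00
      vertex 7.00 19.00 23.00
    endloop
  endfacet
  facet normal 0.0000 0.0000 1.0000
    outer loop
      vertex 0.00 0.00 23.00
      vertex 7.00 19.00 23.00
      vertex 0.00 19.00 23.00
    endloop
  endfacet
  facet normal 0.0000 -1.0000 0.0000
    outer loop
      vertex 0.00 0.00 0.00
      vertex 22.00 0.00 0.00
      vertex 22.00 0.00 23.00
    endloop
  endfacet
  facet normal 0.0000 -1.0000 0.0000
    outer loop
      vertex 0.00 0.00 0.00
      vertex 22.00 0.00 23.00
      vertex 0.00 0.00 23.00
    endloop
  endfacet
  facet normal 1.0000 0.0000 0.0000
    outer loop
      vertex 22.00 0.00 0.00
      vertex 22.00 5.00 0.00
      vertex 22.00 5.00 23.00
    endloop
  endfacet
  facet normal 1.0000 0.0000 0.0000
    outer loop
      vertex 22.00 0.00 0.00
      vertex 22.00 5.00 23.00
      vertex 22.00 0.00 23.00
    endloop
  endfacet
  facet normal 0.0000 1.0000 0.0000
    outer loop
      vertex 22.00 5.00 0.00
      vertex 7.00 5.00 0.00
      vertex 7.00 5.00 23.00
    endloop
  endfacet
  facet normal 0.0000 1.0000 0.0000
    outer loop
      vertex 22.00 5.00 0.00
      vertex 7.00 5.00 23.00
      vertex 22.00 5.00 23.00
    endloop
  endfacet
  facet normal 1.0000 0.0000 0.0000
    outer loop
      vertex 7.00 5.00 0.00
      vertex 7.00 19.00 0.00
      vertex 7.00 19.00 23.00
    endloop
  endfacet
  facet normal 1.0000 0.0000 0.0000
    outer loop
      vertex 7.00 5.00 0.00
      vertex 7.00 19.00 23.00
      vertex 7.00 5.00 23.00
    endloop
  endfacet
  facet normal 0.0000 1.0000 0.0000
    outer loop
      vertex 7.00 19.00 0.00
      vertex 0.00 19.00 0.00
      vertex 0.00 19.00 23.00
    endloop
  endfacet
  facet normal 0.0000 1.0000 0.0000
    outer loop
      vertex 7.00 19.00 0.00
      vertex 0.00 19.00 23.00
      vertex 7.00 19.00 23.00
    endloop
  endfacet
  facet normal -1.0000 0.0000 0.0000
    outer loop
      vertex 0.00 19.00 0.00
      vertex 0.00 0.00 0.00
      vertex 0.00 0.00 23.00
    endloop
  endfacet
  facet normal -1.0000 0.0000 0.0000
    outer loop
      vertex 0.00 19.00 0.00
      vertex 0.00 0.00 23.00
      vertex 0.00 19.00 23.00
    endloop
  endfacet
endsolid part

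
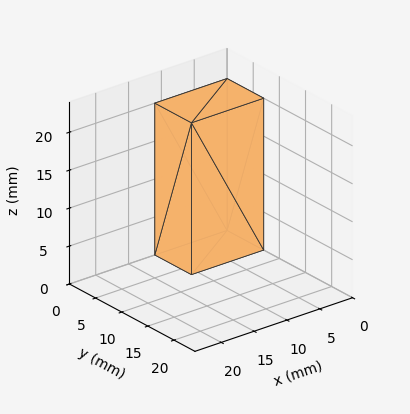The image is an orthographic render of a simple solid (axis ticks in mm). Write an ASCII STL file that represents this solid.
Reading the render: the shape is a rectangular box, roughly 11 × 7 mm footprint and 20 mm tall (dimensions read to the nearest mm from the axis ticks). For the STL, each face is triangulated and given an outward normal.

solid part
  facet normal 0.0000 0.0000 -1.0000
    outer loop
      vertex 11.00 7.00 0.00
      vertex 11.00 0.00 0.00
      vertex 0.00 0.00 0.00
    endloop
  endfacet
  facet normal 0.0000 0.0000 -1.0000
    outer loop
      vertex 0.00 7.00 0.00
      vertex 11.00 7.00 0.00
      vertex 0.00 0.00 0.00
    endloop
  endfacet
  facet normal 0.0000 0.0000 1.0000
    outer loop
      vertex 0.00 0.00 20.00
      vertex 11.00 0.00 20.00
      vertex 11.00 7.00 20.00
    endloop
  endfacet
  facet normal 0.0000 0.0000 1.0000
    outer loop
      vertex 0.00 0.00 20.00
      vertex 11.00 7.00 20.00
      vertex 0.00 7.00 20.00
    endloop
  endfacet
  facet normal 0.0000 -1.0000 0.0000
    outer loop
      vertex 0.00 0.00 0.00
      vertex 11.00 0.00 0.00
      vertex 11.00 0.00 20.00
    endloop
  endfacet
  facet normal 0.0000 -1.0000 0.0000
    outer loop
      vertex 0.00 0.00 0.00
      vertex 11.00 0.00 20.00
      vertex 0.00 0.00 20.00
    endloop
  endfacet
  facet normal 0.0000 1.0000 0.0000
    outer loop
      vertex 11.00 7.00 20.00
      vertex 11.00 7.00 0.00
      vertex 0.00 7.00 0.00
    endloop
  endfacet
  facet normal 0.0000 1.0000 0.0000
    outer loop
      vertex 0.00 7.00 20.00
      vertex 11.00 7.00 20.00
      vertex 0.00 7.00 0.00
    endloop
  endfacet
  facet normal -1.0000 0.0000 0.0000
    outer loop
      vertex 0.00 7.00 20.00
      vertex 0.00 7.00 0.00
      vertex 0.00 0.00 0.00
    endloop
  endfacet
  facet normal -1.0000 0.0000 0.0000
    outer loop
      vertex 0.00 0.00 20.00
      vertex 0.00 7.00 20.00
      vertex 0.00 0.00 0.00
    endloop
  endfacet
  facet normal 1.0000 0.0000 0.0000
    outer loop
      vertex 11.00 0.00 0.00
      vertex 11.00 7.00 0.00
      vertex 11.00 7.00 20.00
    endloop
  endfacet
  facet normal 1.0000 0.0000 0.0000
    outer loop
      vertex 11.00 0.00 0.00
      vertex 11.00 7.00 20.00
      vertex 11.00 0.00 20.00
    endloop
  endfacet
endsolid part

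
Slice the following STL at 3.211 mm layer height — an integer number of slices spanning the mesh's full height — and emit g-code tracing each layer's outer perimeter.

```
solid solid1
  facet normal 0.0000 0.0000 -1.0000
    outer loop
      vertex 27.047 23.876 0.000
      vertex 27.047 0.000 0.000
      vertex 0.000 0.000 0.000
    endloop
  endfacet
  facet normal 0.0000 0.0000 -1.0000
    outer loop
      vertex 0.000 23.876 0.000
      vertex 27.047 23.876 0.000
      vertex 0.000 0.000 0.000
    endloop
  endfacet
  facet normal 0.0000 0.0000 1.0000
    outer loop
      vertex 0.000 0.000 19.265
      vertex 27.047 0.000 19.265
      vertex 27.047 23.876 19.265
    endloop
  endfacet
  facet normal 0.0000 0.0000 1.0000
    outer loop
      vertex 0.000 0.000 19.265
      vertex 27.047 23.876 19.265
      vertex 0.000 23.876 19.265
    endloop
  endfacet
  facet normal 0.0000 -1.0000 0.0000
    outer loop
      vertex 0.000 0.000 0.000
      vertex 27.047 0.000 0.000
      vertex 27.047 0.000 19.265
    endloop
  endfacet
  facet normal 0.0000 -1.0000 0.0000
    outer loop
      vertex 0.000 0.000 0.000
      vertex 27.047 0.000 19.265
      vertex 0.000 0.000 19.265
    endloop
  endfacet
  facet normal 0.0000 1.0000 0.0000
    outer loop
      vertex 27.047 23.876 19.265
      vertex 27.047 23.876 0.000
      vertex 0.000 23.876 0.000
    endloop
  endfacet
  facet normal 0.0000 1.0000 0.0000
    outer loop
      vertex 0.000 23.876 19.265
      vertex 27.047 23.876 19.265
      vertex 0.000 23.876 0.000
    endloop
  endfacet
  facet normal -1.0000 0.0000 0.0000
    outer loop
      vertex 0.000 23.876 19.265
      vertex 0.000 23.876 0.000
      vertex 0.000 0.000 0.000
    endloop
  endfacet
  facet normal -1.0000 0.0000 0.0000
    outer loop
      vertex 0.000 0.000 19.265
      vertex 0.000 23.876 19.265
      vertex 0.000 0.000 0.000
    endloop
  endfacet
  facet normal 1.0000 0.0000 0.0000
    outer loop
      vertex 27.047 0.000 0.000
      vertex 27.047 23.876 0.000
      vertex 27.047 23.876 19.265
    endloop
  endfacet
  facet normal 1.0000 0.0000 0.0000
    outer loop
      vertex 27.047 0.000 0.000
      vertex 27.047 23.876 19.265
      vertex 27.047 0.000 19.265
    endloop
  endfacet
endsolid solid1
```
; perimeter-only toolpath
G21 ; units = mm
G90 ; absolute positioning
G28 ; home
; layer 1
G0 Z3.211
G0 X0.000 Y0.000
G1 X27.047 Y0.000
G1 X27.047 Y23.876
G1 X0.000 Y23.876
G1 X0.000 Y0.000
; layer 2
G0 Z6.422
G0 X0.000 Y0.000
G1 X27.047 Y0.000
G1 X27.047 Y23.876
G1 X0.000 Y23.876
G1 X0.000 Y0.000
; layer 3
G0 Z9.633
G0 X0.000 Y0.000
G1 X27.047 Y0.000
G1 X27.047 Y23.876
G1 X0.000 Y23.876
G1 X0.000 Y0.000
; layer 4
G0 Z12.843
G0 X0.000 Y0.000
G1 X27.047 Y0.000
G1 X27.047 Y23.876
G1 X0.000 Y23.876
G1 X0.000 Y0.000
; layer 5
G0 Z16.054
G0 X0.000 Y0.000
G1 X27.047 Y0.000
G1 X27.047 Y23.876
G1 X0.000 Y23.876
G1 X0.000 Y0.000
; layer 6
G0 Z19.265
G0 X0.000 Y0.000
G1 X27.047 Y0.000
G1 X27.047 Y23.876
G1 X0.000 Y23.876
G1 X0.000 Y0.000
M2 ; end

The solid is a rectangular box, roughly 27 × 23.9 mm footprint and 19.3 mm tall. Slicing at Δz = 3.211 mm — 6 equal slices spanning the solid's height, so layer i sits at z = i·h/6 — gives 6 non-empty perimeters. Each is a 4-segment closed polygon; G0 lifts to the layer z and rapids to the start vertex, then G1 traces the edges.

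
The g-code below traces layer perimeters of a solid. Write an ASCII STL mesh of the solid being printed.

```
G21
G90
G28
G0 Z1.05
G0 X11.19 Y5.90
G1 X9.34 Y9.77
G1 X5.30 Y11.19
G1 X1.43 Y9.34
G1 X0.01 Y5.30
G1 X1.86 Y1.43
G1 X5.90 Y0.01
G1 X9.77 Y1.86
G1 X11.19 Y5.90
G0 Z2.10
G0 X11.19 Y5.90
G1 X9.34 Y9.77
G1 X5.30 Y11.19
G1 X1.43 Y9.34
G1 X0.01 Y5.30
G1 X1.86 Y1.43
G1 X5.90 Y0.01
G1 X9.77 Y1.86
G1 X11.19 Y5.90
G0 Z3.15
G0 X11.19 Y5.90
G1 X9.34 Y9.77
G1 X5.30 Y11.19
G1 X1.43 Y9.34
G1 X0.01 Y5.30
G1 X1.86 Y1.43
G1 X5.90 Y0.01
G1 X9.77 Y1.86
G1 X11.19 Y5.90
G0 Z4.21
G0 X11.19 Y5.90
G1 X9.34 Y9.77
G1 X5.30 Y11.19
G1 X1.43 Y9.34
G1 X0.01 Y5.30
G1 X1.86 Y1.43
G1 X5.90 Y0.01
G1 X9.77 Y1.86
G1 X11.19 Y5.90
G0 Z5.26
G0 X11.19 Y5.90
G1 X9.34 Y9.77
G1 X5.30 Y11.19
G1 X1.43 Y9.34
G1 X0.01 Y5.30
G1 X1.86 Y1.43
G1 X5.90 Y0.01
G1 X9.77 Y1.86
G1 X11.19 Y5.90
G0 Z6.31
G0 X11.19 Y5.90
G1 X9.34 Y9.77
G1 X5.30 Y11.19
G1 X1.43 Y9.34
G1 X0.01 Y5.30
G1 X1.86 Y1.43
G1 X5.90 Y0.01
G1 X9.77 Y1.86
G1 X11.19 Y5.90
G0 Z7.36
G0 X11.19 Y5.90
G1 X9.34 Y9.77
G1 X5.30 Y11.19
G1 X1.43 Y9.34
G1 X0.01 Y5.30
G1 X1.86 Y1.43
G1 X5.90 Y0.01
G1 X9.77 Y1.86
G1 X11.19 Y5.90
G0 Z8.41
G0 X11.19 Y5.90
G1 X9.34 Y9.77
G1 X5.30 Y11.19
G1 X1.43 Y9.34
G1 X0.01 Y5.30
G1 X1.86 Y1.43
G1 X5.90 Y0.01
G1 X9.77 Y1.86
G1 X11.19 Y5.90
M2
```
solid part
  facet normal 0.0000 0.0000 -1.0000
    outer loop
      vertex 5.30 11.19 0.00
      vertex 9.34 9.77 0.00
      vertex 11.19 5.90 0.00
    endloop
  endfacet
  facet normal 0.0000 0.0000 -1.0000
    outer loop
      vertex 1.43 9.34 0.00
      vertex 5.30 11.19 0.00
      vertex 11.19 5.90 0.00
    endloop
  endfacet
  facet normal 0.0000 0.0000 -1.0000
    outer loop
      vertex 0.01 5.30 0.00
      vertex 1.43 9.34 0.00
      vertex 11.19 5.90 0.00
    endloop
  endfacet
  facet normal 0.0000 0.0000 -1.0000
    outer loop
      vertex 1.86 1.43 0.00
      vertex 0.01 5.30 0.00
      vertex 11.19 5.90 0.00
    endloop
  endfacet
  facet normal 0.0000 0.0000 -1.0000
    outer loop
      vertex 5.90 0.01 0.00
      vertex 1.86 1.43 0.00
      vertex 11.19 5.90 0.00
    endloop
  endfacet
  facet normal 0.0000 0.0000 -1.0000
    outer loop
      vertex 9.77 1.86 0.00
      vertex 5.90 0.01 0.00
      vertex 11.19 5.90 0.00
    endloop
  endfacet
  facet normal 0.0000 0.0000 1.0000
    outer loop
      vertex 11.19 5.90 8.41
      vertex 9.34 9.77 8.41
      vertex 5.30 11.19 8.41
    endloop
  endfacet
  facet normal 0.0000 0.0000 1.0000
    outer loop
      vertex 11.19 5.90 8.41
      vertex 5.30 11.19 8.41
      vertex 1.43 9.34 8.41
    endloop
  endfacet
  facet normal 0.0000 0.0000 1.0000
    outer loop
      vertex 11.19 5.90 8.41
      vertex 1.43 9.34 8.41
      vertex 0.01 5.30 8.41
    endloop
  endfacet
  facet normal 0.0000 0.0000 1.0000
    outer loop
      vertex 11.19 5.90 8.41
      vertex 0.01 5.30 8.41
      vertex 1.86 1.43 8.41
    endloop
  endfacet
  facet normal 0.0000 0.0000 1.0000
    outer loop
      vertex 11.19 5.90 8.41
      vertex 1.86 1.43 8.41
      vertex 5.90 0.01 8.41
    endloop
  endfacet
  facet normal 0.0000 0.0000 1.0000
    outer loop
      vertex 11.19 5.90 8.41
      vertex 5.90 0.01 8.41
      vertex 9.77 1.86 8.41
    endloop
  endfacet
  facet normal 0.9022 0.4313 0.0000
    outer loop
      vertex 11.19 5.90 0.00
      vertex 9.34 9.77 0.00
      vertex 9.34 9.77 8.41
    endloop
  endfacet
  facet normal 0.9022 0.4313 0.0000
    outer loop
      vertex 11.19 5.90 0.00
      vertex 9.34 9.77 8.41
      vertex 11.19 5.90 8.41
    endloop
  endfacet
  facet normal 0.3316 0.9434 0.0000
    outer loop
      vertex 9.34 9.77 0.00
      vertex 5.30 11.19 0.00
      vertex 5.30 11.19 8.41
    endloop
  endfacet
  facet normal 0.3316 0.9434 0.0000
    outer loop
      vertex 9.34 9.77 0.00
      vertex 5.30 11.19 8.41
      vertex 9.34 9.77 8.41
    endloop
  endfacet
  facet normal -0.4313 0.9022 0.0000
    outer loop
      vertex 5.30 11.19 0.00
      vertex 1.43 9.34 0.00
      vertex 1.43 9.34 8.41
    endloop
  endfacet
  facet normal -0.4313 0.9022 0.0000
    outer loop
      vertex 5.30 11.19 0.00
      vertex 1.43 9.34 8.41
      vertex 5.30 11.19 8.41
    endloop
  endfacet
  facet normal -0.9434 0.3316 0.0000
    outer loop
      vertex 1.43 9.34 0.00
      vertex 0.01 5.30 0.00
      vertex 0.01 5.30 8.41
    endloop
  endfacet
  facet normal -0.9434 0.3316 0.0000
    outer loop
      vertex 1.43 9.34 0.00
      vertex 0.01 5.30 8.41
      vertex 1.43 9.34 8.41
    endloop
  endfacet
  facet normal -0.9022 -0.4313 0.0000
    outer loop
      vertex 0.01 5.30 0.00
      vertex 1.86 1.43 0.00
      vertex 1.86 1.43 8.41
    endloop
  endfacet
  facet normal -0.9022 -0.4313 0.0000
    outer loop
      vertex 0.01 5.30 0.00
      vertex 1.86 1.43 8.41
      vertex 0.01 5.30 8.41
    endloop
  endfacet
  facet normal -0.3316 -0.9434 0.0000
    outer loop
      vertex 1.86 1.43 0.00
      vertex 5.90 0.01 0.00
      vertex 5.90 0.01 8.41
    endloop
  endfacet
  facet normal -0.3316 -0.9434 0.0000
    outer loop
      vertex 1.86 1.43 0.00
      vertex 5.90 0.01 8.41
      vertex 1.86 1.43 8.41
    endloop
  endfacet
  facet normal 0.4313 -0.9022 0.0000
    outer loop
      vertex 5.90 0.01 0.00
      vertex 9.77 1.86 0.00
      vertex 9.77 1.86 8.41
    endloop
  endfacet
  facet normal 0.4313 -0.9022 0.0000
    outer loop
      vertex 5.90 0.01 0.00
      vertex 9.77 1.86 8.41
      vertex 5.90 0.01 8.41
    endloop
  endfacet
  facet normal 0.9434 -0.3316 0.0000
    outer loop
      vertex 9.77 1.86 0.00
      vertex 11.19 5.90 0.00
      vertex 11.19 5.90 8.41
    endloop
  endfacet
  facet normal 0.9434 -0.3316 0.0000
    outer loop
      vertex 9.77 1.86 0.00
      vertex 11.19 5.90 8.41
      vertex 9.77 1.86 8.41
    endloop
  endfacet
endsolid part

The G0 Z moves step by Δz≈1.05 mm. Every layer's G1 loop is the same polygon, so the solid is a straight extrusion of it from z=0 to z≈8.41. Closing with flat bottom and top caps and triangulating gives 28 facets — a regular 8-sided prism (a cylinder approximated with 8 flat sides), circumscribed radius ≈ 5.6 mm, height ≈ 8.41 mm.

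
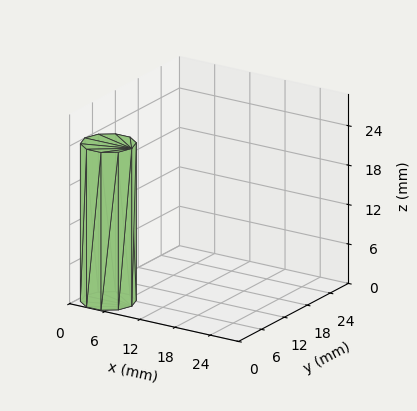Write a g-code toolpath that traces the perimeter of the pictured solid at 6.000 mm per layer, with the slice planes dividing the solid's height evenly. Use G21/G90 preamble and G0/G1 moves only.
Reading the render: the shape is a regular 10-sided prism (a cylinder approximated with 10 flat sides), circumscribed radius ≈ 4 mm, height ≈ 24 mm (dimensions read to the nearest mm from the axis ticks). For the g-code, the solid's height is divided into equal slices at the stated Δz and each level perimeter traced with G1 moves after a G0 lift.

; perimeter-only toolpath
G21 ; units = mm
G90 ; absolute positioning
G28 ; home
; layer 1
G0 Z6.000
G0 X8.000 Y4.000
G1 X7.236 Y6.351
G1 X5.236 Y7.804
G1 X2.764 Y7.804
G1 X0.764 Y6.351
G1 X0.000 Y4.000
G1 X0.764 Y1.649
G1 X2.764 Y0.196
G1 X5.236 Y0.196
G1 X7.236 Y1.649
G1 X8.000 Y4.000
; layer 2
G0 Z12.000
G0 X8.000 Y4.000
G1 X7.236 Y6.351
G1 X5.236 Y7.804
G1 X2.764 Y7.804
G1 X0.764 Y6.351
G1 X0.000 Y4.000
G1 X0.764 Y1.649
G1 X2.764 Y0.196
G1 X5.236 Y0.196
G1 X7.236 Y1.649
G1 X8.000 Y4.000
; layer 3
G0 Z18.000
G0 X8.000 Y4.000
G1 X7.236 Y6.351
G1 X5.236 Y7.804
G1 X2.764 Y7.804
G1 X0.764 Y6.351
G1 X0.000 Y4.000
G1 X0.764 Y1.649
G1 X2.764 Y0.196
G1 X5.236 Y0.196
G1 X7.236 Y1.649
G1 X8.000 Y4.000
; layer 4
G0 Z24.000
G0 X8.000 Y4.000
G1 X7.236 Y6.351
G1 X5.236 Y7.804
G1 X2.764 Y7.804
G1 X0.764 Y6.351
G1 X0.000 Y4.000
G1 X0.764 Y1.649
G1 X2.764 Y0.196
G1 X5.236 Y0.196
G1 X7.236 Y1.649
G1 X8.000 Y4.000
M2 ; end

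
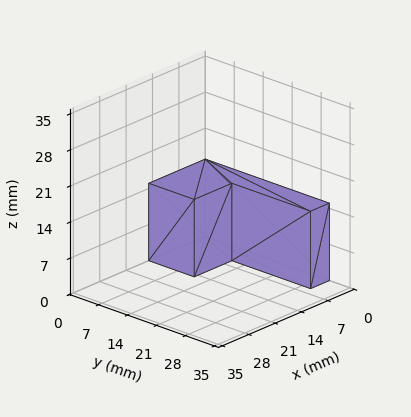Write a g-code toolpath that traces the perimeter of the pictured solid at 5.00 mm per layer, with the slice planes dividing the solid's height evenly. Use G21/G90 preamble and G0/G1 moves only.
Reading the render: the shape is an L-shaped prism: outer 15 × 30 mm, arm thicknesses ≈ 11 mm (horizontal) and 5 mm (vertical), extruded 15 mm in z (dimensions read to the nearest mm from the axis ticks). For the g-code, the solid's height is divided into equal slices at the stated Δz and each level perimeter traced with G1 moves after a G0 lift.

; perimeter-only toolpath
G21 ; units = mm
G90 ; absolute positioning
G28 ; home
; layer 1
G0 Z5.00
G0 X0.00 Y0.00
G1 X15.00 Y0.00
G1 X15.00 Y11.00
G1 X5.00 Y11.00
G1 X5.00 Y30.00
G1 X0.00 Y30.00
G1 X0.00 Y0.00
; layer 2
G0 Z10.00
G0 X0.00 Y0.00
G1 X15.00 Y0.00
G1 X15.00 Y11.00
G1 X5.00 Y11.00
G1 X5.00 Y30.00
G1 X0.00 Y30.00
G1 X0.00 Y0.00
; layer 3
G0 Z15.00
G0 X0.00 Y0.00
G1 X15.00 Y0.00
G1 X15.00 Y11.00
G1 X5.00 Y11.00
G1 X5.00 Y30.00
G1 X0.00 Y30.00
G1 X0.00 Y0.00
M2 ; end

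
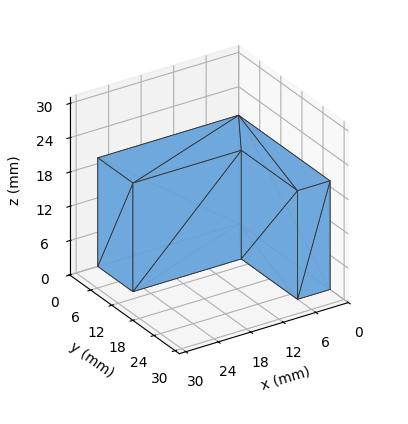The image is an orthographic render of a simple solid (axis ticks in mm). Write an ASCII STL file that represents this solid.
Reading the render: the shape is an L-shaped prism: outer 26 × 26 mm, arm thicknesses ≈ 10 mm (horizontal) and 6 mm (vertical), extruded 19 mm in z (dimensions read to the nearest mm from the axis ticks). For the STL, each face is triangulated and given an outward normal.

solid part
  facet normal 0.0000 0.0000 -1.0000
    outer loop
      vertex 26.00 10.00 0.00
      vertex 26.00 0.00 0.00
      vertex 0.00 0.00 0.00
    endloop
  endfacet
  facet normal 0.0000 0.0000 -1.0000
    outer loop
      vertex 6.00 10.00 0.00
      vertex 26.00 10.00 0.00
      vertex 0.00 0.00 0.00
    endloop
  endfacet
  facet normal 0.0000 0.0000 -1.0000
    outer loop
      vertex 6.00 26.00 0.00
      vertex 6.00 10.00 0.00
      vertex 0.00 0.00 0.00
    endloop
  endfacet
  facet normal 0.0000 0.0000 -1.0000
    outer loop
      vertex 0.00 26.00 0.00
      vertex 6.00 26.00 0.00
      vertex 0.00 0.00 0.00
    endloop
  endfacet
  facet normal 0.0000 0.0000 1.0000
    outer loop
      vertex 0.00 0.00 19.00
      vertex 26.00 0.00 19.00
      vertex 26.00 10.00 19.00
    endloop
  endfacet
  facet normal 0.0000 0.0000 1.0000
    outer loop
      vertex 0.00 0.00 19.00
      vertex 26.00 10.00 19.00
      vertex 6.00 10.00 19.00
    endloop
  endfacet
  facet normal 0.0000 0.0000 1.0000
    outer loop
      vertex 0.00 0.00 19.00
      vertex 6.00 10.00 19.00
      vertex 6.00 26.00 19.00
    endloop
  endfacet
  facet normal 0.0000 0.0000 1.0000
    outer loop
      vertex 0.00 0.00 19.00
      vertex 6.00 26.00 19.00
      vertex 0.00 26.00 19.00
    endloop
  endfacet
  facet normal 0.0000 -1.0000 0.0000
    outer loop
      vertex 0.00 0.00 0.00
      vertex 26.00 0.00 0.00
      vertex 26.00 0.00 19.00
    endloop
  endfacet
  facet normal 0.0000 -1.0000 0.0000
    outer loop
      vertex 0.00 0.00 0.00
      vertex 26.00 0.00 19.00
      vertex 0.00 0.00 19.00
    endloop
  endfacet
  facet normal 1.0000 0.0000 0.0000
    outer loop
      vertex 26.00 0.00 0.00
      vertex 26.00 10.00 0.00
      vertex 26.00 10.00 19.00
    endloop
  endfacet
  facet normal 1.0000 0.0000 0.0000
    outer loop
      vertex 26.00 0.00 0.00
      vertex 26.00 10.00 19.00
      vertex 26.00 0.00 19.00
    endloop
  endfacet
  facet normal 0.0000 1.0000 0.0000
    outer loop
      vertex 26.00 10.00 0.00
      vertex 6.00 10.00 0.00
      vertex 6.00 10.00 19.00
    endloop
  endfacet
  facet normal 0.0000 1.0000 0.0000
    outer loop
      vertex 26.00 10.00 0.00
      vertex 6.00 10.00 19.00
      vertex 26.00 10.00 19.00
    endloop
  endfacet
  facet normal 1.0000 0.0000 0.0000
    outer loop
      vertex 6.00 10.00 0.00
      vertex 6.00 26.00 0.00
      vertex 6.00 26.00 19.00
    endloop
  endfacet
  facet normal 1.0000 0.0000 0.0000
    outer loop
      vertex 6.00 10.00 0.00
      vertex 6.00 26.00 19.00
      vertex 6.00 10.00 19.00
    endloop
  endfacet
  facet normal 0.0000 1.0000 0.0000
    outer loop
      vertex 6.00 26.00 0.00
      vertex 0.00 26.00 0.00
      vertex 0.00 26.00 19.00
    endloop
  endfacet
  facet normal 0.0000 1.0000 0.0000
    outer loop
      vertex 6.00 26.00 0.00
      vertex 0.00 26.00 19.00
      vertex 6.00 26.00 19.00
    endloop
  endfacet
  facet normal -1.0000 0.0000 0.0000
    outer loop
      vertex 0.00 26.00 0.00
      vertex 0.00 0.00 0.00
      vertex 0.00 0.00 19.00
    endloop
  endfacet
  facet normal -1.0000 0.0000 0.0000
    outer loop
      vertex 0.00 26.00 0.00
      vertex 0.00 0.00 19.00
      vertex 0.00 26.00 19.00
    endloop
  endfacet
endsolid part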